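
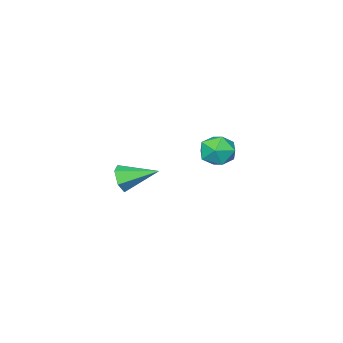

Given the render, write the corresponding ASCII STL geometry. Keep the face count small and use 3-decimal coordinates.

solid 
facet normal 0.602 -0.729 -0.327
outer loop
vertex 3.692 0.616 -2.024
vertex 3.327 0.566 -2.584
vertex 3.848 0.986 -2.561
endloop
endfacet
facet normal 0.504 0.636 0.584
outer loop
vertex 3.692 0.616 -2.024
vertex 3.848 0.986 -2.561
vertex 2.393 1.694 -2.076
endloop
endfacet
facet normal 0.602 -0.728 -0.328
outer loop
vertex 3.848 0.986 -2.561
vertex 3.327 0.566 -2.584
vertex 3.483 0.936 -3.12
endloop
endfacet
facet normal 0.335 0.894 -0.299
outer loop
vertex 3.848 0.986 -2.561
vertex 3.483 0.936 -3.12
vertex 2.393 1.694 -2.076
endloop
endfacet
facet normal 0.603 -0.728 -0.327
outer loop
vertex 3.483 0.936 -3.12
vertex 3.327 0.566 -2.584
vertex 2.962 0.515 -3.143
endloop
endfacet
facet normal -0.380 0.513 -0.770
outer loop
vertex 3.483 0.936 -3.12
vertex 2.962 0.515 -3.143
vertex 2.393 1.694 -2.076
endloop
endfacet
facet normal 0.603 -0.728 -0.327
outer loop
vertex 2.962 0.515 -3.143
vertex 3.327 0.566 -2.584
vertex 2.806 0.145 -2.607
endloop
endfacet
facet normal -0.926 -0.125 -0.356
outer loop
vertex 2.962 0.515 -3.143
vertex 2.806 0.145 -2.607
vertex 2.393 1.694 -2.076
endloop
endfacet
facet normal 0.603 -0.728 -0.327
outer loop
vertex 2.806 0.145 -2.607
vertex 3.327 0.566 -2.584
vertex 3.171 0.196 -2.047
endloop
endfacet
facet normal -0.757 -0.383 0.529
outer loop
vertex 2.806 0.145 -2.607
vertex 3.171 0.196 -2.047
vertex 2.393 1.694 -2.076
endloop
endfacet
facet normal 0.602 -0.729 -0.327
outer loop
vertex 3.171 0.196 -2.047
vertex 3.327 0.566 -2.584
vertex 3.692 0.616 -2.024
endloop
endfacet
facet normal -0.042 -0.003 0.999
outer loop
vertex 3.171 0.196 -2.047
vertex 3.692 0.616 -2.024
vertex 2.393 1.694 -2.076
endloop
endfacet
facet normal -0.756 0.654 -0.012
outer loop
vertex -2.436 0.862 -3.401
vertex -2.695 0.577 -2.618
vertex -2.125 1.235 -2.676
endloop
endfacet
facet normal -0.198 0.904 -0.380
outer loop
vertex -2.436 0.862 -3.401
vertex -2.125 1.235 -2.676
vertex -1.591 1.07 -3.346
endloop
endfacet
facet normal -0.049 0.435 -0.899
outer loop
vertex -2.436 0.862 -3.401
vertex -1.591 1.07 -3.346
vertex -1.83 0.31 -3.701
endloop
endfacet
facet normal -0.515 -0.103 -0.851
outer loop
vertex -2.436 0.862 -3.401
vertex -1.83 0.31 -3.701
vertex -2.513 0.005 -3.251
endloop
endfacet
facet normal -0.952 0.033 -0.303
outer loop
vertex -2.436 0.862 -3.401
vertex -2.513 0.005 -3.251
vertex -2.695 0.577 -2.618
endloop
endfacet
facet normal 0.362 0.930 0.059
outer loop
vertex -1.591 1.07 -3.346
vertex -2.125 1.235 -2.676
vertex -1.327 0.915 -2.529
endloop
endfacet
facet normal -0.541 0.527 0.656
outer loop
vertex -2.125 1.235 -2.676
vertex -2.695 0.577 -2.618
vertex -2.01 0.61 -2.079
endloop
endfacet
facet normal -0.858 -0.479 0.186
outer loop
vertex -2.695 0.577 -2.618
vertex -2.513 0.005 -3.251
vertex -2.249 -0.15 -2.434
endloop
endfacet
facet normal -0.150 -0.697 -0.701
outer loop
vertex -2.513 0.005 -3.251
vertex -1.83 0.31 -3.701
vertex -1.715 -0.315 -3.104
endloop
endfacet
facet normal 0.604 0.174 -0.778
outer loop
vertex -1.83 0.31 -3.701
vertex -1.591 1.07 -3.346
vertex -1.145 0.343 -3.162
endloop
endfacet
facet normal 0.515 0.103 0.851
outer loop
vertex -1.404 0.058 -2.379
vertex -1.327 0.915 -2.529
vertex -2.01 0.61 -2.079
endloop
endfacet
facet normal 0.049 -0.435 0.899
outer loop
vertex -1.404 0.058 -2.379
vertex -2.01 0.61 -2.079
vertex -2.249 -0.15 -2.434
endloop
endfacet
facet normal 0.198 -0.904 0.380
outer loop
vertex -1.404 0.058 -2.379
vertex -2.249 -0.15 -2.434
vertex -1.715 -0.315 -3.104
endloop
endfacet
facet normal 0.756 -0.654 0.012
outer loop
vertex -1.404 0.058 -2.379
vertex -1.715 -0.315 -3.104
vertex -1.145 0.343 -3.162
endloop
endfacet
facet normal 0.952 -0.033 0.303
outer loop
vertex -1.404 0.058 -2.379
vertex -1.145 0.343 -3.162
vertex -1.327 0.915 -2.529
endloop
endfacet
facet normal 0.150 0.697 0.701
outer loop
vertex -2.01 0.61 -2.079
vertex -1.327 0.915 -2.529
vertex -2.125 1.235 -2.676
endloop
endfacet
facet normal -0.604 -0.174 0.778
outer loop
vertex -2.249 -0.15 -2.434
vertex -2.01 0.61 -2.079
vertex -2.695 0.577 -2.618
endloop
endfacet
facet normal -0.362 -0.930 -0.059
outer loop
vertex -1.715 -0.315 -3.104
vertex -2.249 -0.15 -2.434
vertex -2.513 0.005 -3.251
endloop
endfacet
facet normal 0.541 -0.527 -0.656
outer loop
vertex -1.145 0.343 -3.162
vertex -1.715 -0.315 -3.104
vertex -1.83 0.31 -3.701
endloop
endfacet
facet normal 0.858 0.479 -0.186
outer loop
vertex -1.327 0.915 -2.529
vertex -1.145 0.343 -3.162
vertex -1.591 1.07 -3.346
endloop
endfacet

endsolid


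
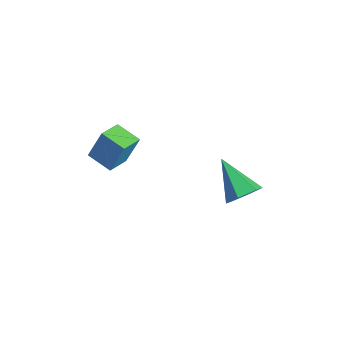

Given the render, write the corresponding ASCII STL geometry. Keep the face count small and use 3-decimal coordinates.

solid 
facet normal 0.776 0.107 -0.622
outer loop
vertex -0.604 3.138 0.032
vertex -1.114 2.853 -0.653
vertex -1.076 3.73 -0.455
endloop
endfacet
facet normal 0.064 0.664 0.745
outer loop
vertex -0.604 3.138 0.032
vertex -1.076 3.73 -0.455
vertex -2.766 2.627 0.673
endloop
endfacet
facet normal 0.776 0.107 -0.622
outer loop
vertex -1.076 3.73 -0.455
vertex -1.114 2.853 -0.653
vertex -1.586 3.445 -1.14
endloop
endfacet
facet normal -0.527 0.849 0.040
outer loop
vertex -1.076 3.73 -0.455
vertex -1.586 3.445 -1.14
vertex -2.766 2.627 0.673
endloop
endfacet
facet normal 0.775 0.106 -0.622
outer loop
vertex -1.586 3.445 -1.14
vertex -1.114 2.853 -0.653
vertex -1.624 2.568 -1.337
endloop
endfacet
facet normal -0.858 0.148 -0.492
outer loop
vertex -1.586 3.445 -1.14
vertex -1.624 2.568 -1.337
vertex -2.766 2.627 0.673
endloop
endfacet
facet normal 0.775 0.106 -0.622
outer loop
vertex -1.624 2.568 -1.337
vertex -1.114 2.853 -0.653
vertex -1.152 1.976 -0.85
endloop
endfacet
facet normal -0.597 -0.737 -0.317
outer loop
vertex -1.624 2.568 -1.337
vertex -1.152 1.976 -0.85
vertex -2.766 2.627 0.673
endloop
endfacet
facet normal 0.775 0.106 -0.622
outer loop
vertex -1.152 1.976 -0.85
vertex -1.114 2.853 -0.653
vertex -0.642 2.261 -0.166
endloop
endfacet
facet normal -0.006 -0.922 0.388
outer loop
vertex -1.152 1.976 -0.85
vertex -0.642 2.261 -0.166
vertex -2.766 2.627 0.673
endloop
endfacet
facet normal 0.776 0.107 -0.622
outer loop
vertex -0.642 2.261 -0.166
vertex -1.114 2.853 -0.653
vertex -0.604 3.138 0.032
endloop
endfacet
facet normal 0.325 -0.222 0.919
outer loop
vertex -0.642 2.261 -0.166
vertex -0.604 3.138 0.032
vertex -2.766 2.627 0.673
endloop
endfacet
facet normal -0.856 -0.406 0.321
outer loop
vertex -3.172 -2.874 4.338
vertex -3.75 -1.851 4.092
vertex -3.471 -3.392 2.886
endloop
endfacet
facet normal 0.481 -0.852 0.205
outer loop
vertex -2.41 -2.889 2.488
vertex -3.172 -2.874 4.338
vertex -3.471 -3.392 2.886
endloop
endfacet
facet normal -0.856 -0.406 0.321
outer loop
vertex -3.471 -3.392 2.886
vertex -3.75 -1.851 4.092
vertex -4.049 -2.369 2.64
endloop
endfacet
facet normal -0.190 -0.330 -0.925
outer loop
vertex -4.049 -2.369 2.64
vertex -2.41 -2.889 2.488
vertex -3.471 -3.392 2.886
endloop
endfacet
facet normal 0.190 0.330 0.925
outer loop
vertex -3.172 -2.874 4.338
vertex -2.689 -1.348 3.694
vertex -3.75 -1.851 4.092
endloop
endfacet
facet normal 0.481 -0.852 0.205
outer loop
vertex -2.111 -2.371 3.94
vertex -3.172 -2.874 4.338
vertex -2.41 -2.889 2.488
endloop
endfacet
facet normal 0.190 0.330 0.925
outer loop
vertex -2.111 -2.371 3.94
vertex -2.689 -1.348 3.694
vertex -3.172 -2.874 4.338
endloop
endfacet
facet normal -0.481 0.852 -0.205
outer loop
vertex -3.75 -1.851 4.092
vertex -2.689 -1.348 3.694
vertex -4.049 -2.369 2.64
endloop
endfacet
facet normal -0.190 -0.330 -0.925
outer loop
vertex -2.988 -1.866 2.242
vertex -2.41 -2.889 2.488
vertex -4.049 -2.369 2.64
endloop
endfacet
facet normal -0.481 0.852 -0.205
outer loop
vertex -4.049 -2.369 2.64
vertex -2.689 -1.348 3.694
vertex -2.988 -1.866 2.242
endloop
endfacet
facet normal 0.856 0.406 -0.321
outer loop
vertex -2.988 -1.866 2.242
vertex -2.111 -2.371 3.94
vertex -2.41 -2.889 2.488
endloop
endfacet
facet normal 0.856 0.406 -0.321
outer loop
vertex -2.689 -1.348 3.694
vertex -2.111 -2.371 3.94
vertex -2.988 -1.866 2.242
endloop
endfacet

endsolid


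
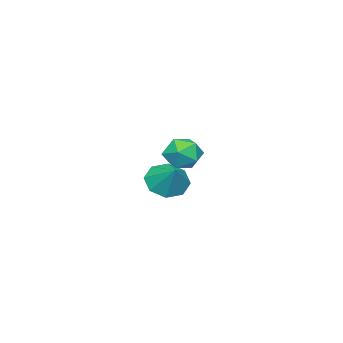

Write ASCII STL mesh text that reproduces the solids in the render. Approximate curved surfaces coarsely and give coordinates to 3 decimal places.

solid 
facet normal -0.447 -0.595 -0.668
outer loop
vertex -2.344 -2.685 0.443
vertex -3.094 -2.461 0.746
vertex -2.585 -2.169 0.145
endloop
endfacet
facet normal 0.924 0.363 -0.120
outer loop
vertex -2.344 -2.685 0.443
vertex -2.585 -2.169 0.145
vertex -2.566 -1.759 1.534
endloop
endfacet
facet normal -0.448 -0.594 -0.668
outer loop
vertex -2.585 -2.169 0.145
vertex -3.094 -2.461 0.746
vertex -3.124 -1.823 0.199
endloop
endfacet
facet normal 0.505 0.826 -0.251
outer loop
vertex -2.585 -2.169 0.145
vertex -3.124 -1.823 0.199
vertex -2.566 -1.759 1.534
endloop
endfacet
facet normal -0.447 -0.594 -0.669
outer loop
vertex -3.124 -1.823 0.199
vertex -3.094 -2.461 0.746
vertex -3.646 -1.851 0.573
endloop
endfacet
facet normal -0.068 0.998 -0.020
outer loop
vertex -3.124 -1.823 0.199
vertex -3.646 -1.851 0.573
vertex -2.566 -1.759 1.534
endloop
endfacet
facet normal -0.448 -0.595 -0.668
outer loop
vertex -3.646 -1.851 0.573
vertex -3.094 -2.461 0.746
vertex -3.845 -2.236 1.049
endloop
endfacet
facet normal -0.455 0.776 0.437
outer loop
vertex -3.646 -1.851 0.573
vertex -3.845 -2.236 1.049
vertex -2.566 -1.759 1.534
endloop
endfacet
facet normal -0.448 -0.594 -0.669
outer loop
vertex -3.845 -2.236 1.049
vertex -3.094 -2.461 0.746
vertex -3.604 -2.752 1.346
endloop
endfacet
facet normal -0.432 0.290 0.854
outer loop
vertex -3.845 -2.236 1.049
vertex -3.604 -2.752 1.346
vertex -2.566 -1.759 1.534
endloop
endfacet
facet normal -0.447 -0.594 -0.668
outer loop
vertex -3.604 -2.752 1.346
vertex -3.094 -2.461 0.746
vertex -3.064 -3.098 1.292
endloop
endfacet
facet normal -0.013 -0.173 0.985
outer loop
vertex -3.604 -2.752 1.346
vertex -3.064 -3.098 1.292
vertex -2.566 -1.759 1.534
endloop
endfacet
facet normal -0.447 -0.594 -0.669
outer loop
vertex -3.064 -3.098 1.292
vertex -3.094 -2.461 0.746
vertex -2.542 -3.07 0.918
endloop
endfacet
facet normal 0.559 -0.344 0.754
outer loop
vertex -3.064 -3.098 1.292
vertex -2.542 -3.07 0.918
vertex -2.566 -1.759 1.534
endloop
endfacet
facet normal -0.447 -0.594 -0.668
outer loop
vertex -2.542 -3.07 0.918
vertex -3.094 -2.461 0.746
vertex -2.344 -2.685 0.443
endloop
endfacet
facet normal 0.947 -0.122 0.296
outer loop
vertex -2.542 -3.07 0.918
vertex -2.344 -2.685 0.443
vertex -2.566 -1.759 1.534
endloop
endfacet
facet normal -0.315 -0.586 0.747
outer loop
vertex 0.593 0.915 4.37
vertex 0.936 0.35 4.071
vertex 1.282 0.772 4.548
endloop
endfacet
facet normal -0.232 0.088 0.969
outer loop
vertex 0.593 0.915 4.37
vertex 1.282 0.772 4.548
vertex 1.071 1.457 4.435
endloop
endfacet
facet normal -0.650 0.506 0.567
outer loop
vertex 0.593 0.915 4.37
vertex 1.071 1.457 4.435
vertex 0.595 1.458 3.888
endloop
endfacet
facet normal -0.991 0.090 0.097
outer loop
vertex 0.593 0.915 4.37
vertex 0.595 1.458 3.888
vertex 0.511 0.774 3.663
endloop
endfacet
facet normal -0.784 -0.586 0.208
outer loop
vertex 0.593 0.915 4.37
vertex 0.511 0.774 3.663
vertex 0.936 0.35 4.071
endloop
endfacet
facet normal 0.445 0.277 0.852
outer loop
vertex 1.071 1.457 4.435
vertex 1.282 0.772 4.548
vertex 1.709 1.226 4.177
endloop
endfacet
facet normal 0.312 -0.812 0.493
outer loop
vertex 1.282 0.772 4.548
vertex 0.936 0.35 4.071
vertex 1.625 0.542 3.952
endloop
endfacet
facet normal -0.446 -0.811 -0.378
outer loop
vertex 0.936 0.35 4.071
vertex 0.511 0.774 3.663
vertex 1.149 0.543 3.405
endloop
endfacet
facet normal -0.782 0.279 -0.558
outer loop
vertex 0.511 0.774 3.663
vertex 0.595 1.458 3.888
vertex 0.938 1.228 3.292
endloop
endfacet
facet normal -0.230 0.952 0.202
outer loop
vertex 0.595 1.458 3.888
vertex 1.071 1.457 4.435
vertex 1.284 1.65 3.769
endloop
endfacet
facet normal 0.991 -0.090 -0.097
outer loop
vertex 1.627 1.085 3.47
vertex 1.709 1.226 4.177
vertex 1.625 0.542 3.952
endloop
endfacet
facet normal 0.650 -0.506 -0.567
outer loop
vertex 1.627 1.085 3.47
vertex 1.625 0.542 3.952
vertex 1.149 0.543 3.405
endloop
endfacet
facet normal 0.232 -0.088 -0.969
outer loop
vertex 1.627 1.085 3.47
vertex 1.149 0.543 3.405
vertex 0.938 1.228 3.292
endloop
endfacet
facet normal 0.315 0.586 -0.747
outer loop
vertex 1.627 1.085 3.47
vertex 0.938 1.228 3.292
vertex 1.284 1.65 3.769
endloop
endfacet
facet normal 0.784 0.586 -0.208
outer loop
vertex 1.627 1.085 3.47
vertex 1.284 1.65 3.769
vertex 1.709 1.226 4.177
endloop
endfacet
facet normal 0.782 -0.279 0.558
outer loop
vertex 1.625 0.542 3.952
vertex 1.709 1.226 4.177
vertex 1.282 0.772 4.548
endloop
endfacet
facet normal 0.230 -0.952 -0.202
outer loop
vertex 1.149 0.543 3.405
vertex 1.625 0.542 3.952
vertex 0.936 0.35 4.071
endloop
endfacet
facet normal -0.445 -0.277 -0.852
outer loop
vertex 0.938 1.228 3.292
vertex 1.149 0.543 3.405
vertex 0.511 0.774 3.663
endloop
endfacet
facet normal -0.312 0.812 -0.493
outer loop
vertex 1.284 1.65 3.769
vertex 0.938 1.228 3.292
vertex 0.595 1.458 3.888
endloop
endfacet
facet normal 0.446 0.811 0.378
outer loop
vertex 1.709 1.226 4.177
vertex 1.284 1.65 3.769
vertex 1.071 1.457 4.435
endloop
endfacet

endsolid


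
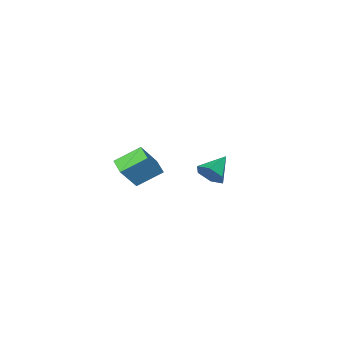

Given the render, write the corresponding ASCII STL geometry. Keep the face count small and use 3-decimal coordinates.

solid 
facet normal 0.865 0.237 -0.443
outer loop
vertex -2.293 -3.841 -1.63
vertex -2.742 -3.283 -2.208
vertex -2.422 -2.957 -1.409
endloop
endfacet
facet normal 0.061 -0.234 0.970
outer loop
vertex -2.293 -3.841 -1.63
vertex -2.422 -2.957 -1.409
vertex -4.178 -3.677 -1.472
endloop
endfacet
facet normal 0.865 0.237 -0.443
outer loop
vertex -2.422 -2.957 -1.409
vertex -2.742 -3.283 -2.208
vertex -2.871 -2.4 -1.987
endloop
endfacet
facet normal -0.266 0.582 0.768
outer loop
vertex -2.422 -2.957 -1.409
vertex -2.871 -2.4 -1.987
vertex -4.178 -3.677 -1.472
endloop
endfacet
facet normal 0.865 0.237 -0.443
outer loop
vertex -2.871 -2.4 -1.987
vertex -2.742 -3.283 -2.208
vertex -3.191 -2.726 -2.786
endloop
endfacet
facet normal -0.701 0.713 -0.010
outer loop
vertex -2.871 -2.4 -1.987
vertex -3.191 -2.726 -2.786
vertex -4.178 -3.677 -1.472
endloop
endfacet
facet normal 0.864 0.237 -0.443
outer loop
vertex -3.191 -2.726 -2.786
vertex -2.742 -3.283 -2.208
vertex -3.062 -3.609 -3.006
endloop
endfacet
facet normal -0.809 0.028 -0.587
outer loop
vertex -3.191 -2.726 -2.786
vertex -3.062 -3.609 -3.006
vertex -4.178 -3.677 -1.472
endloop
endfacet
facet normal 0.864 0.237 -0.443
outer loop
vertex -3.062 -3.609 -3.006
vertex -2.742 -3.283 -2.208
vertex -2.613 -4.167 -2.429
endloop
endfacet
facet normal -0.482 -0.787 -0.386
outer loop
vertex -3.062 -3.609 -3.006
vertex -2.613 -4.167 -2.429
vertex -4.178 -3.677 -1.472
endloop
endfacet
facet normal 0.865 0.237 -0.443
outer loop
vertex -2.613 -4.167 -2.429
vertex -2.742 -3.283 -2.208
vertex -2.293 -3.841 -1.63
endloop
endfacet
facet normal -0.047 -0.918 0.393
outer loop
vertex -2.613 -4.167 -2.429
vertex -2.293 -3.841 -1.63
vertex -4.178 -3.677 -1.472
endloop
endfacet
facet normal -0.586 -0.073 -0.807
outer loop
vertex 1.947 -1.853 1.347
vertex 2.213 -0.94 1.071
vertex 3.208 -2.48 0.488
endloop
endfacet
facet normal -0.269 -0.922 0.279
outer loop
vertex 4.327 -2.34 2.029
vertex 1.947 -1.853 1.347
vertex 3.208 -2.48 0.488
endloop
endfacet
facet normal -0.586 -0.073 -0.807
outer loop
vertex 3.208 -2.48 0.488
vertex 2.213 -0.94 1.071
vertex 3.474 -1.567 0.212
endloop
endfacet
facet normal 0.765 -0.380 -0.521
outer loop
vertex 3.474 -1.567 0.212
vertex 4.327 -2.34 2.029
vertex 3.208 -2.48 0.488
endloop
endfacet
facet normal -0.765 0.380 0.521
outer loop
vertex 1.947 -1.853 1.347
vertex 3.332 -0.8 2.612
vertex 2.213 -0.94 1.071
endloop
endfacet
facet normal -0.269 -0.922 0.279
outer loop
vertex 3.066 -1.713 2.888
vertex 1.947 -1.853 1.347
vertex 4.327 -2.34 2.029
endloop
endfacet
facet normal -0.765 0.380 0.521
outer loop
vertex 3.066 -1.713 2.888
vertex 3.332 -0.8 2.612
vertex 1.947 -1.853 1.347
endloop
endfacet
facet normal 0.269 0.922 -0.279
outer loop
vertex 2.213 -0.94 1.071
vertex 3.332 -0.8 2.612
vertex 3.474 -1.567 0.212
endloop
endfacet
facet normal 0.765 -0.380 -0.521
outer loop
vertex 4.593 -1.427 1.753
vertex 4.327 -2.34 2.029
vertex 3.474 -1.567 0.212
endloop
endfacet
facet normal 0.269 0.922 -0.279
outer loop
vertex 3.474 -1.567 0.212
vertex 3.332 -0.8 2.612
vertex 4.593 -1.427 1.753
endloop
endfacet
facet normal 0.586 0.073 0.807
outer loop
vertex 4.593 -1.427 1.753
vertex 3.066 -1.713 2.888
vertex 4.327 -2.34 2.029
endloop
endfacet
facet normal 0.586 0.073 0.807
outer loop
vertex 3.332 -0.8 2.612
vertex 3.066 -1.713 2.888
vertex 4.593 -1.427 1.753
endloop
endfacet

endsolid


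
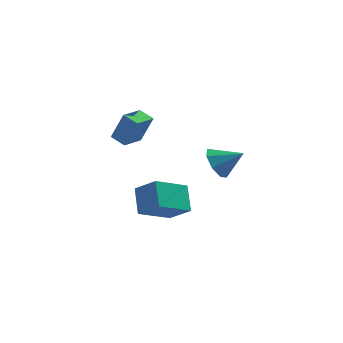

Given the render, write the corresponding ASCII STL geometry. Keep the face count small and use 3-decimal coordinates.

solid 
facet normal -0.659 0.451 -0.602
outer loop
vertex -2.022 -3.152 -0.36
vertex -2.171 -1.959 0.696
vertex -0.485 -2.14 -1.285
endloop
endfacet
facet normal 0.093 -0.745 -0.660
outer loop
vertex 0.511 -2.821 -0.376
vertex -2.022 -3.152 -0.36
vertex -0.485 -2.14 -1.285
endloop
endfacet
facet normal -0.659 0.451 -0.602
outer loop
vertex -0.485 -2.14 -1.285
vertex -2.171 -1.959 0.696
vertex -0.633 -0.948 -0.229
endloop
endfacet
facet normal 0.746 0.491 -0.450
outer loop
vertex -0.633 -0.948 -0.229
vertex 0.511 -2.821 -0.376
vertex -0.485 -2.14 -1.285
endloop
endfacet
facet normal -0.746 -0.491 0.450
outer loop
vertex -2.022 -3.152 -0.36
vertex -1.175 -2.64 1.605
vertex -2.171 -1.959 0.696
endloop
endfacet
facet normal 0.093 -0.746 -0.660
outer loop
vertex -1.027 -3.832 0.549
vertex -2.022 -3.152 -0.36
vertex 0.511 -2.821 -0.376
endloop
endfacet
facet normal -0.746 -0.491 0.450
outer loop
vertex -1.027 -3.832 0.549
vertex -1.175 -2.64 1.605
vertex -2.022 -3.152 -0.36
endloop
endfacet
facet normal -0.093 0.745 0.660
outer loop
vertex -2.171 -1.959 0.696
vertex -1.175 -2.64 1.605
vertex -0.633 -0.948 -0.229
endloop
endfacet
facet normal 0.746 0.491 -0.449
outer loop
vertex 0.362 -1.628 0.68
vertex 0.511 -2.821 -0.376
vertex -0.633 -0.948 -0.229
endloop
endfacet
facet normal -0.094 0.745 0.660
outer loop
vertex -0.633 -0.948 -0.229
vertex -1.175 -2.64 1.605
vertex 0.362 -1.628 0.68
endloop
endfacet
facet normal 0.659 -0.451 0.602
outer loop
vertex 0.362 -1.628 0.68
vertex -1.027 -3.832 0.549
vertex 0.511 -2.821 -0.376
endloop
endfacet
facet normal 0.659 -0.451 0.602
outer loop
vertex -1.175 -2.64 1.605
vertex -1.027 -3.832 0.549
vertex 0.362 -1.628 0.68
endloop
endfacet
facet normal -0.846 0.127 -0.518
outer loop
vertex 2.295 -0.863 0.796
vertex 1.827 -0.553 1.636
vertex 2.347 -0.098 0.899
endloop
endfacet
facet normal 0.894 -0.000 -0.449
outer loop
vertex 2.295 -0.863 0.796
vertex 2.347 -0.098 0.899
vertex 3.113 -0.747 2.424
endloop
endfacet
facet normal -0.846 0.128 -0.518
outer loop
vertex 2.347 -0.098 0.899
vertex 1.827 -0.553 1.636
vertex 2.095 0.4 1.434
endloop
endfacet
facet normal 0.802 0.576 -0.158
outer loop
vertex 2.347 -0.098 0.899
vertex 2.095 0.4 1.434
vertex 3.113 -0.747 2.424
endloop
endfacet
facet normal -0.846 0.128 -0.518
outer loop
vertex 2.095 0.4 1.434
vertex 1.827 -0.553 1.636
vertex 1.686 0.34 2.087
endloop
endfacet
facet normal 0.500 0.776 0.385
outer loop
vertex 2.095 0.4 1.434
vertex 1.686 0.34 2.087
vertex 3.113 -0.747 2.424
endloop
endfacet
facet normal -0.846 0.128 -0.518
outer loop
vertex 1.686 0.34 2.087
vertex 1.827 -0.553 1.636
vertex 1.36 -0.243 2.476
endloop
endfacet
facet normal 0.164 0.482 0.860
outer loop
vertex 1.686 0.34 2.087
vertex 1.36 -0.243 2.476
vertex 3.113 -0.747 2.424
endloop
endfacet
facet normal -0.846 0.128 -0.518
outer loop
vertex 1.36 -0.243 2.476
vertex 1.827 -0.553 1.636
vertex 1.307 -1.008 2.373
endloop
endfacet
facet normal -0.009 -0.133 0.991
outer loop
vertex 1.36 -0.243 2.476
vertex 1.307 -1.008 2.373
vertex 3.113 -0.747 2.424
endloop
endfacet
facet normal -0.846 0.126 -0.519
outer loop
vertex 1.307 -1.008 2.373
vertex 1.827 -0.553 1.636
vertex 1.56 -1.506 1.839
endloop
endfacet
facet normal 0.083 -0.709 0.700
outer loop
vertex 1.307 -1.008 2.373
vertex 1.56 -1.506 1.839
vertex 3.113 -0.747 2.424
endloop
endfacet
facet normal -0.846 0.127 -0.518
outer loop
vertex 1.56 -1.506 1.839
vertex 1.827 -0.553 1.636
vertex 1.969 -1.446 1.185
endloop
endfacet
facet normal 0.385 -0.909 0.157
outer loop
vertex 1.56 -1.506 1.839
vertex 1.969 -1.446 1.185
vertex 3.113 -0.747 2.424
endloop
endfacet
facet normal -0.846 0.127 -0.518
outer loop
vertex 1.969 -1.446 1.185
vertex 1.827 -0.553 1.636
vertex 2.295 -0.863 0.796
endloop
endfacet
facet normal 0.721 -0.616 -0.318
outer loop
vertex 1.969 -1.446 1.185
vertex 2.295 -0.863 0.796
vertex 3.113 -0.747 2.424
endloop
endfacet
facet normal -0.725 0.603 0.334
outer loop
vertex -2.752 3.2 3.091
vertex -1.925 4.329 2.847
vertex -3.404 3.324 1.45
endloop
endfacet
facet normal -0.582 -0.795 0.171
outer loop
vertex -2.715 2.751 1.133
vertex -2.752 3.2 3.091
vertex -3.404 3.324 1.45
endloop
endfacet
facet normal -0.725 0.603 0.333
outer loop
vertex -3.404 3.324 1.45
vertex -1.925 4.329 2.847
vertex -2.577 4.452 1.206
endloop
endfacet
facet normal -0.369 0.070 -0.927
outer loop
vertex -2.577 4.452 1.206
vertex -2.715 2.751 1.133
vertex -3.404 3.324 1.45
endloop
endfacet
facet normal 0.369 -0.070 0.927
outer loop
vertex -2.752 3.2 3.091
vertex -1.236 3.756 2.53
vertex -1.925 4.329 2.847
endloop
endfacet
facet normal -0.581 -0.795 0.171
outer loop
vertex -2.063 2.628 2.774
vertex -2.752 3.2 3.091
vertex -2.715 2.751 1.133
endloop
endfacet
facet normal 0.369 -0.070 0.927
outer loop
vertex -2.063 2.628 2.774
vertex -1.236 3.756 2.53
vertex -2.752 3.2 3.091
endloop
endfacet
facet normal 0.582 0.795 -0.172
outer loop
vertex -1.925 4.329 2.847
vertex -1.236 3.756 2.53
vertex -2.577 4.452 1.206
endloop
endfacet
facet normal -0.369 0.070 -0.927
outer loop
vertex -1.888 3.88 0.889
vertex -2.715 2.751 1.133
vertex -2.577 4.452 1.206
endloop
endfacet
facet normal 0.582 0.795 -0.171
outer loop
vertex -2.577 4.452 1.206
vertex -1.236 3.756 2.53
vertex -1.888 3.88 0.889
endloop
endfacet
facet normal 0.725 -0.603 -0.333
outer loop
vertex -1.888 3.88 0.889
vertex -2.063 2.628 2.774
vertex -2.715 2.751 1.133
endloop
endfacet
facet normal 0.724 -0.603 -0.333
outer loop
vertex -1.236 3.756 2.53
vertex -2.063 2.628 2.774
vertex -1.888 3.88 0.889
endloop
endfacet

endsolid


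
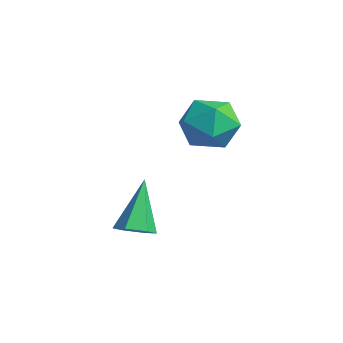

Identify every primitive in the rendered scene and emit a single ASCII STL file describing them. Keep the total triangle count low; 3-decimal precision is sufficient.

solid 
facet normal -0.662 0.351 0.662
outer loop
vertex -2.268 3.76 0.347
vertex -1.811 3.07 1.17
vertex -1.394 4.149 1.015
endloop
endfacet
facet normal -0.507 0.845 0.171
outer loop
vertex -2.268 3.76 0.347
vertex -1.394 4.149 1.015
vertex -1.4 4.377 -0.13
endloop
endfacet
facet normal -0.668 0.576 -0.471
outer loop
vertex -2.268 3.76 0.347
vertex -1.4 4.377 -0.13
vertex -1.82 3.438 -0.682
endloop
endfacet
facet normal -0.923 -0.084 -0.376
outer loop
vertex -2.268 3.76 0.347
vertex -1.82 3.438 -0.682
vertex -2.074 2.631 0.122
endloop
endfacet
facet normal -0.920 -0.223 0.324
outer loop
vertex -2.268 3.76 0.347
vertex -2.074 2.631 0.122
vertex -1.811 3.07 1.17
endloop
endfacet
facet normal 0.197 0.962 0.190
outer loop
vertex -1.4 4.377 -0.13
vertex -1.394 4.149 1.015
vertex -0.406 4.069 0.398
endloop
endfacet
facet normal -0.055 0.163 0.985
outer loop
vertex -1.394 4.149 1.015
vertex -1.811 3.07 1.17
vertex -0.66 3.262 1.202
endloop
endfacet
facet normal -0.470 -0.766 0.439
outer loop
vertex -1.811 3.07 1.17
vertex -2.074 2.631 0.122
vertex -1.08 2.323 0.65
endloop
endfacet
facet normal -0.477 -0.541 -0.693
outer loop
vertex -2.074 2.631 0.122
vertex -1.82 3.438 -0.682
vertex -1.086 2.551 -0.495
endloop
endfacet
facet normal -0.064 0.527 -0.847
outer loop
vertex -1.82 3.438 -0.682
vertex -1.4 4.377 -0.13
vertex -0.669 3.63 -0.65
endloop
endfacet
facet normal 0.923 0.084 0.376
outer loop
vertex -0.212 2.94 0.173
vertex -0.406 4.069 0.398
vertex -0.66 3.262 1.202
endloop
endfacet
facet normal 0.668 -0.576 0.471
outer loop
vertex -0.212 2.94 0.173
vertex -0.66 3.262 1.202
vertex -1.08 2.323 0.65
endloop
endfacet
facet normal 0.507 -0.845 -0.171
outer loop
vertex -0.212 2.94 0.173
vertex -1.08 2.323 0.65
vertex -1.086 2.551 -0.495
endloop
endfacet
facet normal 0.662 -0.351 -0.662
outer loop
vertex -0.212 2.94 0.173
vertex -1.086 2.551 -0.495
vertex -0.669 3.63 -0.65
endloop
endfacet
facet normal 0.920 0.223 -0.324
outer loop
vertex -0.212 2.94 0.173
vertex -0.669 3.63 -0.65
vertex -0.406 4.069 0.398
endloop
endfacet
facet normal 0.477 0.541 0.693
outer loop
vertex -0.66 3.262 1.202
vertex -0.406 4.069 0.398
vertex -1.394 4.149 1.015
endloop
endfacet
facet normal 0.064 -0.527 0.847
outer loop
vertex -1.08 2.323 0.65
vertex -0.66 3.262 1.202
vertex -1.811 3.07 1.17
endloop
endfacet
facet normal -0.197 -0.962 -0.190
outer loop
vertex -1.086 2.551 -0.495
vertex -1.08 2.323 0.65
vertex -2.074 2.631 0.122
endloop
endfacet
facet normal 0.055 -0.163 -0.985
outer loop
vertex -0.669 3.63 -0.65
vertex -1.086 2.551 -0.495
vertex -1.82 3.438 -0.682
endloop
endfacet
facet normal 0.470 0.766 -0.439
outer loop
vertex -0.406 4.069 0.398
vertex -0.669 3.63 -0.65
vertex -1.4 4.377 -0.13
endloop
endfacet
facet normal 0.420 -0.366 -0.830
outer loop
vertex 1.299 -0.872 -2.377
vertex 0.965 -0.389 -2.759
vertex 1.6 -0.252 -2.498
endloop
endfacet
facet normal 0.648 -0.170 0.742
outer loop
vertex 1.299 -0.872 -2.377
vertex 1.6 -0.252 -2.498
vertex 0.095 0.369 -1.041
endloop
endfacet
facet normal 0.420 -0.366 -0.830
outer loop
vertex 1.6 -0.252 -2.498
vertex 0.965 -0.389 -2.759
vertex 1.266 0.231 -2.88
endloop
endfacet
facet normal 0.623 0.703 0.344
outer loop
vertex 1.6 -0.252 -2.498
vertex 1.266 0.231 -2.88
vertex 0.095 0.369 -1.041
endloop
endfacet
facet normal 0.421 -0.366 -0.830
outer loop
vertex 1.266 0.231 -2.88
vertex 0.965 -0.389 -2.759
vertex 0.632 0.094 -3.141
endloop
endfacet
facet normal -0.143 0.976 -0.164
outer loop
vertex 1.266 0.231 -2.88
vertex 0.632 0.094 -3.141
vertex 0.095 0.369 -1.041
endloop
endfacet
facet normal 0.421 -0.366 -0.830
outer loop
vertex 0.632 0.094 -3.141
vertex 0.965 -0.389 -2.759
vertex 0.33 -0.527 -3.02
endloop
endfacet
facet normal -0.885 0.376 -0.275
outer loop
vertex 0.632 0.094 -3.141
vertex 0.33 -0.527 -3.02
vertex 0.095 0.369 -1.041
endloop
endfacet
facet normal 0.421 -0.366 -0.830
outer loop
vertex 0.33 -0.527 -3.02
vertex 0.965 -0.389 -2.759
vertex 0.664 -1.009 -2.638
endloop
endfacet
facet normal -0.859 -0.497 0.123
outer loop
vertex 0.33 -0.527 -3.02
vertex 0.664 -1.009 -2.638
vertex 0.095 0.369 -1.041
endloop
endfacet
facet normal 0.420 -0.366 -0.830
outer loop
vertex 0.664 -1.009 -2.638
vertex 0.965 -0.389 -2.759
vertex 1.299 -0.872 -2.377
endloop
endfacet
facet normal -0.093 -0.770 0.631
outer loop
vertex 0.664 -1.009 -2.638
vertex 1.299 -0.872 -2.377
vertex 0.095 0.369 -1.041
endloop
endfacet

endsolid


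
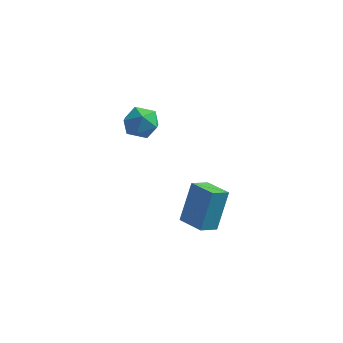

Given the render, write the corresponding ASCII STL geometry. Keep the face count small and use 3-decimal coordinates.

solid 
facet normal -0.846 0.517 -0.131
outer loop
vertex -2.12 -1.641 -2.061
vertex -1.685 -1.021 -2.423
vertex -2.339 -2.389 -3.606
endloop
endfacet
facet normal -0.519 -0.738 0.431
outer loop
vertex -1.375 -2.979 -3.457
vertex -2.12 -1.641 -2.061
vertex -2.339 -2.389 -3.606
endloop
endfacet
facet normal -0.846 0.517 -0.131
outer loop
vertex -2.339 -2.389 -3.606
vertex -1.685 -1.021 -2.423
vertex -1.904 -1.769 -3.968
endloop
endfacet
facet normal -0.127 -0.432 -0.893
outer loop
vertex -1.904 -1.769 -3.968
vertex -1.375 -2.979 -3.457
vertex -2.339 -2.389 -3.606
endloop
endfacet
facet normal 0.127 0.432 0.893
outer loop
vertex -2.12 -1.641 -2.061
vertex -0.721 -1.611 -2.274
vertex -1.685 -1.021 -2.423
endloop
endfacet
facet normal -0.519 -0.738 0.431
outer loop
vertex -1.156 -2.231 -1.912
vertex -2.12 -1.641 -2.061
vertex -1.375 -2.979 -3.457
endloop
endfacet
facet normal 0.127 0.432 0.893
outer loop
vertex -1.156 -2.231 -1.912
vertex -0.721 -1.611 -2.274
vertex -2.12 -1.641 -2.061
endloop
endfacet
facet normal 0.519 0.738 -0.431
outer loop
vertex -1.685 -1.021 -2.423
vertex -0.721 -1.611 -2.274
vertex -1.904 -1.769 -3.968
endloop
endfacet
facet normal -0.127 -0.432 -0.893
outer loop
vertex -0.94 -2.359 -3.819
vertex -1.375 -2.979 -3.457
vertex -1.904 -1.769 -3.968
endloop
endfacet
facet normal 0.519 0.738 -0.431
outer loop
vertex -1.904 -1.769 -3.968
vertex -0.721 -1.611 -2.274
vertex -0.94 -2.359 -3.819
endloop
endfacet
facet normal 0.846 -0.517 0.131
outer loop
vertex -0.94 -2.359 -3.819
vertex -1.156 -2.231 -1.912
vertex -1.375 -2.979 -3.457
endloop
endfacet
facet normal 0.846 -0.517 0.131
outer loop
vertex -0.721 -1.611 -2.274
vertex -1.156 -2.231 -1.912
vertex -0.94 -2.359 -3.819
endloop
endfacet
facet normal -0.540 0.755 -0.371
outer loop
vertex -3.963 -1.957 0.834
vertex -4.465 -2.048 1.379
vertex -3.886 -1.586 1.477
endloop
endfacet
facet normal 0.155 0.847 -0.508
outer loop
vertex -3.963 -1.957 0.834
vertex -3.886 -1.586 1.477
vertex -3.289 -1.892 1.149
endloop
endfacet
facet normal 0.384 0.282 -0.879
outer loop
vertex -3.963 -1.957 0.834
vertex -3.289 -1.892 1.149
vertex -3.499 -2.542 0.849
endloop
endfacet
facet normal -0.169 -0.159 -0.973
outer loop
vertex -3.963 -1.957 0.834
vertex -3.499 -2.542 0.849
vertex -4.225 -2.638 0.991
endloop
endfacet
facet normal -0.740 0.133 -0.659
outer loop
vertex -3.963 -1.957 0.834
vertex -4.225 -2.638 0.991
vertex -4.465 -2.048 1.379
endloop
endfacet
facet normal 0.503 0.856 0.116
outer loop
vertex -3.289 -1.892 1.149
vertex -3.886 -1.586 1.477
vertex -3.375 -1.942 1.889
endloop
endfacet
facet normal -0.622 0.708 0.336
outer loop
vertex -3.886 -1.586 1.477
vertex -4.465 -2.048 1.379
vertex -4.101 -2.038 2.031
endloop
endfacet
facet normal -0.945 -0.299 -0.130
outer loop
vertex -4.465 -2.048 1.379
vertex -4.225 -2.638 0.991
vertex -4.311 -2.688 1.731
endloop
endfacet
facet normal -0.023 -0.770 -0.637
outer loop
vertex -4.225 -2.638 0.991
vertex -3.499 -2.542 0.849
vertex -3.714 -2.994 1.403
endloop
endfacet
facet normal 0.872 -0.057 -0.486
outer loop
vertex -3.499 -2.542 0.849
vertex -3.289 -1.892 1.149
vertex -3.135 -2.532 1.501
endloop
endfacet
facet normal 0.169 0.159 0.973
outer loop
vertex -3.637 -2.623 2.046
vertex -3.375 -1.942 1.889
vertex -4.101 -2.038 2.031
endloop
endfacet
facet normal -0.384 -0.282 0.879
outer loop
vertex -3.637 -2.623 2.046
vertex -4.101 -2.038 2.031
vertex -4.311 -2.688 1.731
endloop
endfacet
facet normal -0.155 -0.847 0.508
outer loop
vertex -3.637 -2.623 2.046
vertex -4.311 -2.688 1.731
vertex -3.714 -2.994 1.403
endloop
endfacet
facet normal 0.540 -0.755 0.371
outer loop
vertex -3.637 -2.623 2.046
vertex -3.714 -2.994 1.403
vertex -3.135 -2.532 1.501
endloop
endfacet
facet normal 0.740 -0.133 0.659
outer loop
vertex -3.637 -2.623 2.046
vertex -3.135 -2.532 1.501
vertex -3.375 -1.942 1.889
endloop
endfacet
facet normal 0.023 0.770 0.637
outer loop
vertex -4.101 -2.038 2.031
vertex -3.375 -1.942 1.889
vertex -3.886 -1.586 1.477
endloop
endfacet
facet normal -0.872 0.057 0.486
outer loop
vertex -4.311 -2.688 1.731
vertex -4.101 -2.038 2.031
vertex -4.465 -2.048 1.379
endloop
endfacet
facet normal -0.503 -0.856 -0.116
outer loop
vertex -3.714 -2.994 1.403
vertex -4.311 -2.688 1.731
vertex -4.225 -2.638 0.991
endloop
endfacet
facet normal 0.622 -0.708 -0.336
outer loop
vertex -3.135 -2.532 1.501
vertex -3.714 -2.994 1.403
vertex -3.499 -2.542 0.849
endloop
endfacet
facet normal 0.945 0.299 0.130
outer loop
vertex -3.375 -1.942 1.889
vertex -3.135 -2.532 1.501
vertex -3.289 -1.892 1.149
endloop
endfacet

endsolid


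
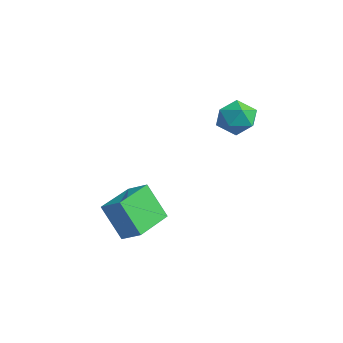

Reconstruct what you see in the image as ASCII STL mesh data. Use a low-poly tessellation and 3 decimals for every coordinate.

solid 
facet normal -0.948 0.257 -0.186
outer loop
vertex -0.336 0.454 1.321
vertex -0.6 0.116 2.2
vertex -0.327 1.05 2.097
endloop
endfacet
facet normal -0.495 0.692 -0.526
outer loop
vertex -0.336 0.454 1.321
vertex -0.327 1.05 2.097
vertex 0.404 1.08 1.448
endloop
endfacet
facet normal -0.085 0.294 -0.952
outer loop
vertex -0.336 0.454 1.321
vertex 0.404 1.08 1.448
vertex 0.583 0.166 1.15
endloop
endfacet
facet normal -0.285 -0.388 -0.877
outer loop
vertex -0.336 0.454 1.321
vertex 0.583 0.166 1.15
vertex -0.038 -0.43 1.615
endloop
endfacet
facet normal -0.818 -0.410 -0.403
outer loop
vertex -0.336 0.454 1.321
vertex -0.038 -0.43 1.615
vertex -0.6 0.116 2.2
endloop
endfacet
facet normal -0.074 0.997 -0.037
outer loop
vertex 0.404 1.08 1.448
vertex -0.327 1.05 2.097
vertex 0.598 1.13 2.405
endloop
endfacet
facet normal -0.807 0.292 0.513
outer loop
vertex -0.327 1.05 2.097
vertex -0.6 0.116 2.2
vertex -0.023 0.534 2.87
endloop
endfacet
facet normal -0.596 -0.787 0.162
outer loop
vertex -0.6 0.116 2.2
vertex -0.038 -0.43 1.615
vertex 0.156 -0.38 2.572
endloop
endfacet
facet normal 0.266 -0.750 -0.605
outer loop
vertex -0.038 -0.43 1.615
vertex 0.583 0.166 1.15
vertex 0.887 -0.35 1.923
endloop
endfacet
facet normal 0.589 0.352 -0.727
outer loop
vertex 0.583 0.166 1.15
vertex 0.404 1.08 1.448
vertex 1.16 0.584 1.82
endloop
endfacet
facet normal 0.285 0.388 0.877
outer loop
vertex 0.896 0.246 2.699
vertex 0.598 1.13 2.405
vertex -0.023 0.534 2.87
endloop
endfacet
facet normal 0.085 -0.294 0.952
outer loop
vertex 0.896 0.246 2.699
vertex -0.023 0.534 2.87
vertex 0.156 -0.38 2.572
endloop
endfacet
facet normal 0.495 -0.692 0.526
outer loop
vertex 0.896 0.246 2.699
vertex 0.156 -0.38 2.572
vertex 0.887 -0.35 1.923
endloop
endfacet
facet normal 0.948 -0.257 0.186
outer loop
vertex 0.896 0.246 2.699
vertex 0.887 -0.35 1.923
vertex 1.16 0.584 1.82
endloop
endfacet
facet normal 0.818 0.410 0.403
outer loop
vertex 0.896 0.246 2.699
vertex 1.16 0.584 1.82
vertex 0.598 1.13 2.405
endloop
endfacet
facet normal -0.266 0.750 0.605
outer loop
vertex -0.023 0.534 2.87
vertex 0.598 1.13 2.405
vertex -0.327 1.05 2.097
endloop
endfacet
facet normal -0.589 -0.352 0.727
outer loop
vertex 0.156 -0.38 2.572
vertex -0.023 0.534 2.87
vertex -0.6 0.116 2.2
endloop
endfacet
facet normal 0.074 -0.997 0.037
outer loop
vertex 0.887 -0.35 1.923
vertex 0.156 -0.38 2.572
vertex -0.038 -0.43 1.615
endloop
endfacet
facet normal 0.807 -0.292 -0.513
outer loop
vertex 1.16 0.584 1.82
vertex 0.887 -0.35 1.923
vertex 0.583 0.166 1.15
endloop
endfacet
facet normal 0.596 0.787 -0.162
outer loop
vertex 0.598 1.13 2.405
vertex 1.16 0.584 1.82
vertex 0.404 1.08 1.448
endloop
endfacet
facet normal -0.516 0.854 0.066
outer loop
vertex -1.925 -3.556 -2.229
vertex -1.096 -3.095 -1.711
vertex -1.193 -2.983 -3.909
endloop
endfacet
facet normal -0.767 -0.426 -0.480
outer loop
vertex -0.104 -4.785 -4.049
vertex -1.925 -3.556 -2.229
vertex -1.193 -2.983 -3.909
endloop
endfacet
facet normal -0.516 0.854 0.066
outer loop
vertex -1.193 -2.983 -3.909
vertex -1.096 -3.095 -1.711
vertex -0.365 -2.523 -3.392
endloop
endfacet
facet normal 0.381 0.298 -0.875
outer loop
vertex -0.365 -2.523 -3.392
vertex -0.104 -4.785 -4.049
vertex -1.193 -2.983 -3.909
endloop
endfacet
facet normal -0.381 -0.298 0.875
outer loop
vertex -1.925 -3.556 -2.229
vertex -0.007 -4.897 -1.851
vertex -1.096 -3.095 -1.711
endloop
endfacet
facet normal -0.767 -0.427 -0.479
outer loop
vertex -0.835 -5.357 -2.368
vertex -1.925 -3.556 -2.229
vertex -0.104 -4.785 -4.049
endloop
endfacet
facet normal -0.381 -0.298 0.875
outer loop
vertex -0.835 -5.357 -2.368
vertex -0.007 -4.897 -1.851
vertex -1.925 -3.556 -2.229
endloop
endfacet
facet normal 0.767 0.427 0.479
outer loop
vertex -1.096 -3.095 -1.711
vertex -0.007 -4.897 -1.851
vertex -0.365 -2.523 -3.392
endloop
endfacet
facet normal 0.381 0.298 -0.875
outer loop
vertex 0.725 -4.324 -3.531
vertex -0.104 -4.785 -4.049
vertex -0.365 -2.523 -3.392
endloop
endfacet
facet normal 0.767 0.427 0.480
outer loop
vertex -0.365 -2.523 -3.392
vertex -0.007 -4.897 -1.851
vertex 0.725 -4.324 -3.531
endloop
endfacet
facet normal 0.516 -0.854 -0.066
outer loop
vertex 0.725 -4.324 -3.531
vertex -0.835 -5.357 -2.368
vertex -0.104 -4.785 -4.049
endloop
endfacet
facet normal 0.516 -0.854 -0.066
outer loop
vertex -0.007 -4.897 -1.851
vertex -0.835 -5.357 -2.368
vertex 0.725 -4.324 -3.531
endloop
endfacet

endsolid


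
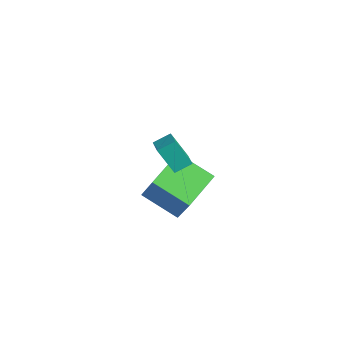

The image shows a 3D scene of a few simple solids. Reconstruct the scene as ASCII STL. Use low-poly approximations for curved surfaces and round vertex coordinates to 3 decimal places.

solid 
facet normal -0.354 -0.359 0.864
outer loop
vertex -0.649 1.041 3.451
vertex -1.427 1.263 3.224
vertex -0.757 0.307 3.102
endloop
endfacet
facet normal 0.926 -0.265 0.270
outer loop
vertex -0.253 0.817 1.876
vertex -0.649 1.041 3.451
vertex -0.757 0.307 3.102
endloop
endfacet
facet normal -0.355 -0.359 0.863
outer loop
vertex -0.757 0.307 3.102
vertex -1.427 1.263 3.224
vertex -1.534 0.529 2.875
endloop
endfacet
facet normal -0.131 -0.895 -0.426
outer loop
vertex -1.534 0.529 2.875
vertex -0.253 0.817 1.876
vertex -0.757 0.307 3.102
endloop
endfacet
facet normal 0.131 0.895 0.426
outer loop
vertex -0.649 1.041 3.451
vertex -0.923 1.773 1.998
vertex -1.427 1.263 3.224
endloop
endfacet
facet normal 0.926 -0.264 0.270
outer loop
vertex -0.146 1.551 2.225
vertex -0.649 1.041 3.451
vertex -0.253 0.817 1.876
endloop
endfacet
facet normal 0.131 0.895 0.426
outer loop
vertex -0.146 1.551 2.225
vertex -0.923 1.773 1.998
vertex -0.649 1.041 3.451
endloop
endfacet
facet normal -0.926 0.264 -0.271
outer loop
vertex -1.427 1.263 3.224
vertex -0.923 1.773 1.998
vertex -1.534 0.529 2.875
endloop
endfacet
facet normal -0.131 -0.895 -0.426
outer loop
vertex -1.031 1.039 1.649
vertex -0.253 0.817 1.876
vertex -1.534 0.529 2.875
endloop
endfacet
facet normal -0.926 0.265 -0.270
outer loop
vertex -1.534 0.529 2.875
vertex -0.923 1.773 1.998
vertex -1.031 1.039 1.649
endloop
endfacet
facet normal 0.354 0.359 -0.863
outer loop
vertex -1.031 1.039 1.649
vertex -0.146 1.551 2.225
vertex -0.253 0.817 1.876
endloop
endfacet
facet normal 0.355 0.358 -0.864
outer loop
vertex -0.923 1.773 1.998
vertex -0.146 1.551 2.225
vertex -1.031 1.039 1.649
endloop
endfacet
facet normal -0.518 0.011 -0.855
outer loop
vertex -4.491 2.673 -2.026
vertex -3.113 3.652 -2.848
vertex -3.654 1.051 -2.554
endloop
endfacet
facet normal -0.733 -0.521 0.437
outer loop
vertex -2.587 1.028 -0.792
vertex -4.491 2.673 -2.026
vertex -3.654 1.051 -2.554
endloop
endfacet
facet normal -0.518 0.011 -0.855
outer loop
vertex -3.654 1.051 -2.554
vertex -3.113 3.652 -2.848
vertex -2.276 2.031 -3.376
endloop
endfacet
facet normal 0.441 -0.853 -0.278
outer loop
vertex -2.276 2.031 -3.376
vertex -2.587 1.028 -0.792
vertex -3.654 1.051 -2.554
endloop
endfacet
facet normal -0.441 0.854 0.278
outer loop
vertex -4.491 2.673 -2.026
vertex -2.046 3.629 -1.086
vertex -3.113 3.652 -2.848
endloop
endfacet
facet normal -0.733 -0.521 0.437
outer loop
vertex -3.424 2.649 -0.264
vertex -4.491 2.673 -2.026
vertex -2.587 1.028 -0.792
endloop
endfacet
facet normal -0.441 0.853 0.279
outer loop
vertex -3.424 2.649 -0.264
vertex -2.046 3.629 -1.086
vertex -4.491 2.673 -2.026
endloop
endfacet
facet normal 0.733 0.521 -0.437
outer loop
vertex -3.113 3.652 -2.848
vertex -2.046 3.629 -1.086
vertex -2.276 2.031 -3.376
endloop
endfacet
facet normal 0.440 -0.854 -0.278
outer loop
vertex -1.209 2.007 -1.614
vertex -2.587 1.028 -0.792
vertex -2.276 2.031 -3.376
endloop
endfacet
facet normal 0.733 0.521 -0.437
outer loop
vertex -2.276 2.031 -3.376
vertex -2.046 3.629 -1.086
vertex -1.209 2.007 -1.614
endloop
endfacet
facet normal 0.518 -0.011 0.855
outer loop
vertex -1.209 2.007 -1.614
vertex -3.424 2.649 -0.264
vertex -2.587 1.028 -0.792
endloop
endfacet
facet normal 0.518 -0.011 0.855
outer loop
vertex -2.046 3.629 -1.086
vertex -3.424 2.649 -0.264
vertex -1.209 2.007 -1.614
endloop
endfacet

endsolid


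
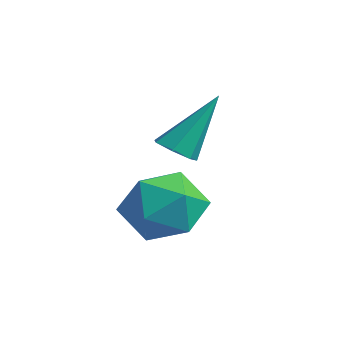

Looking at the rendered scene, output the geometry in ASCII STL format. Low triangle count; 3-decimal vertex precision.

solid 
facet normal -0.090 -0.552 -0.829
outer loop
vertex -1.123 1.388 1.841
vertex -1.353 1.031 2.104
vertex -1.555 1.421 1.866
endloop
endfacet
facet normal 0.054 0.948 -0.315
outer loop
vertex -1.123 1.388 1.841
vertex -1.555 1.421 1.866
vertex -1.207 1.929 3.456
endloop
endfacet
facet normal -0.089 -0.552 -0.829
outer loop
vertex -1.555 1.421 1.866
vertex -1.353 1.031 2.104
vertex -1.835 1.16 2.07
endloop
endfacet
facet normal -0.707 0.704 -0.070
outer loop
vertex -1.555 1.421 1.866
vertex -1.835 1.16 2.07
vertex -1.207 1.929 3.456
endloop
endfacet
facet normal -0.089 -0.550 -0.830
outer loop
vertex -1.835 1.16 2.07
vertex -1.353 1.031 2.104
vertex -1.752 0.801 2.299
endloop
endfacet
facet normal -0.918 0.039 0.394
outer loop
vertex -1.835 1.16 2.07
vertex -1.752 0.801 2.299
vertex -1.207 1.929 3.456
endloop
endfacet
facet normal -0.088 -0.551 -0.830
outer loop
vertex -1.752 0.801 2.299
vertex -1.353 1.031 2.104
vertex -1.369 0.615 2.382
endloop
endfacet
facet normal -0.421 -0.542 0.727
outer loop
vertex -1.752 0.801 2.299
vertex -1.369 0.615 2.382
vertex -1.207 1.929 3.456
endloop
endfacet
facet normal -0.090 -0.551 -0.830
outer loop
vertex -1.369 0.615 2.382
vertex -1.353 1.031 2.104
vertex -0.974 0.742 2.255
endloop
endfacet
facet normal 0.413 -0.606 0.679
outer loop
vertex -1.369 0.615 2.382
vertex -0.974 0.742 2.255
vertex -1.207 1.929 3.456
endloop
endfacet
facet normal -0.091 -0.552 -0.829
outer loop
vertex -0.974 0.742 2.255
vertex -1.353 1.031 2.104
vertex -0.864 1.086 2.014
endloop
endfacet
facet normal 0.952 -0.103 0.287
outer loop
vertex -0.974 0.742 2.255
vertex -0.864 1.086 2.014
vertex -1.207 1.929 3.456
endloop
endfacet
facet normal -0.090 -0.552 -0.829
outer loop
vertex -0.864 1.086 2.014
vertex -1.353 1.031 2.104
vertex -1.123 1.388 1.841
endloop
endfacet
facet normal 0.792 0.590 -0.156
outer loop
vertex -0.864 1.086 2.014
vertex -1.123 1.388 1.841
vertex -1.207 1.929 3.456
endloop
endfacet
facet normal -0.662 0.489 0.568
outer loop
vertex 0.021 0.385 1.518
vertex -0.213 -0.393 1.915
vertex 0.455 0.109 2.262
endloop
endfacet
facet normal -0.111 0.909 0.402
outer loop
vertex 0.021 0.385 1.518
vertex 0.455 0.109 2.262
vertex 0.919 0.469 1.575
endloop
endfacet
facet normal -0.069 0.949 -0.309
outer loop
vertex 0.021 0.385 1.518
vertex 0.919 0.469 1.575
vertex 0.538 0.19 0.803
endloop
endfacet
facet normal -0.597 0.552 -0.582
outer loop
vertex 0.021 0.385 1.518
vertex 0.538 0.19 0.803
vertex -0.161 -0.343 1.014
endloop
endfacet
facet normal -0.962 0.269 -0.041
outer loop
vertex 0.021 0.385 1.518
vertex -0.161 -0.343 1.014
vertex -0.213 -0.393 1.915
endloop
endfacet
facet normal 0.486 0.595 0.640
outer loop
vertex 0.919 0.469 1.575
vertex 0.455 0.109 2.262
vertex 1.241 -0.257 2.006
endloop
endfacet
facet normal -0.408 -0.085 0.909
outer loop
vertex 0.455 0.109 2.262
vertex -0.213 -0.393 1.915
vertex 0.542 -0.79 2.217
endloop
endfacet
facet normal -0.894 -0.442 -0.076
outer loop
vertex -0.213 -0.393 1.915
vertex -0.161 -0.343 1.014
vertex 0.161 -1.069 1.445
endloop
endfacet
facet normal -0.302 0.019 -0.953
outer loop
vertex -0.161 -0.343 1.014
vertex 0.538 0.19 0.803
vertex 0.625 -0.709 0.758
endloop
endfacet
facet normal 0.551 0.660 -0.511
outer loop
vertex 0.538 0.19 0.803
vertex 0.919 0.469 1.575
vertex 1.293 -0.207 1.105
endloop
endfacet
facet normal 0.597 -0.552 0.582
outer loop
vertex 1.059 -0.985 1.502
vertex 1.241 -0.257 2.006
vertex 0.542 -0.79 2.217
endloop
endfacet
facet normal 0.069 -0.949 0.309
outer loop
vertex 1.059 -0.985 1.502
vertex 0.542 -0.79 2.217
vertex 0.161 -1.069 1.445
endloop
endfacet
facet normal 0.111 -0.909 -0.402
outer loop
vertex 1.059 -0.985 1.502
vertex 0.161 -1.069 1.445
vertex 0.625 -0.709 0.758
endloop
endfacet
facet normal 0.662 -0.489 -0.568
outer loop
vertex 1.059 -0.985 1.502
vertex 0.625 -0.709 0.758
vertex 1.293 -0.207 1.105
endloop
endfacet
facet normal 0.962 -0.269 0.041
outer loop
vertex 1.059 -0.985 1.502
vertex 1.293 -0.207 1.105
vertex 1.241 -0.257 2.006
endloop
endfacet
facet normal 0.302 -0.019 0.953
outer loop
vertex 0.542 -0.79 2.217
vertex 1.241 -0.257 2.006
vertex 0.455 0.109 2.262
endloop
endfacet
facet normal -0.551 -0.660 0.511
outer loop
vertex 0.161 -1.069 1.445
vertex 0.542 -0.79 2.217
vertex -0.213 -0.393 1.915
endloop
endfacet
facet normal -0.486 -0.595 -0.640
outer loop
vertex 0.625 -0.709 0.758
vertex 0.161 -1.069 1.445
vertex -0.161 -0.343 1.014
endloop
endfacet
facet normal 0.408 0.085 -0.909
outer loop
vertex 1.293 -0.207 1.105
vertex 0.625 -0.709 0.758
vertex 0.538 0.19 0.803
endloop
endfacet
facet normal 0.894 0.442 0.076
outer loop
vertex 1.241 -0.257 2.006
vertex 1.293 -0.207 1.105
vertex 0.919 0.469 1.575
endloop
endfacet

endsolid


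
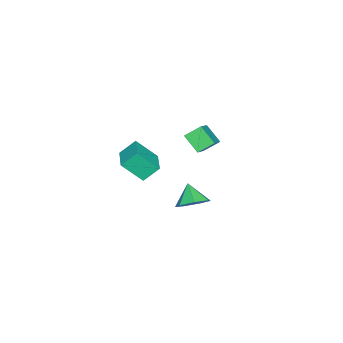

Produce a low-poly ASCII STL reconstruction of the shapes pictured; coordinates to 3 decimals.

solid 
facet normal -0.858 -0.499 -0.121
outer loop
vertex -0.64 -3.589 1.224
vertex -1.099 -2.977 1.957
vertex -1.039 -2.652 0.191
endloop
endfacet
facet normal 0.434 -0.578 -0.691
outer loop
vertex 0.179 -1.943 0.363
vertex -0.64 -3.589 1.224
vertex -1.039 -2.652 0.191
endloop
endfacet
facet normal -0.858 -0.500 -0.121
outer loop
vertex -1.039 -2.652 0.191
vertex -1.099 -2.977 1.957
vertex -1.499 -2.04 0.925
endloop
endfacet
facet normal -0.276 0.646 -0.712
outer loop
vertex -1.499 -2.04 0.925
vertex 0.179 -1.943 0.363
vertex -1.039 -2.652 0.191
endloop
endfacet
facet normal 0.276 -0.646 0.712
outer loop
vertex -0.64 -3.589 1.224
vertex 0.119 -2.268 2.129
vertex -1.099 -2.977 1.957
endloop
endfacet
facet normal 0.433 -0.577 -0.692
outer loop
vertex 0.579 -2.88 1.395
vertex -0.64 -3.589 1.224
vertex 0.179 -1.943 0.363
endloop
endfacet
facet normal 0.276 -0.646 0.712
outer loop
vertex 0.579 -2.88 1.395
vertex 0.119 -2.268 2.129
vertex -0.64 -3.589 1.224
endloop
endfacet
facet normal -0.434 0.577 0.692
outer loop
vertex -1.099 -2.977 1.957
vertex 0.119 -2.268 2.129
vertex -1.499 -2.04 0.925
endloop
endfacet
facet normal -0.276 0.646 -0.712
outer loop
vertex -0.28 -1.331 1.096
vertex 0.179 -1.943 0.363
vertex -1.499 -2.04 0.925
endloop
endfacet
facet normal -0.433 0.578 0.692
outer loop
vertex -1.499 -2.04 0.925
vertex 0.119 -2.268 2.129
vertex -0.28 -1.331 1.096
endloop
endfacet
facet normal 0.858 0.499 0.121
outer loop
vertex -0.28 -1.331 1.096
vertex 0.579 -2.88 1.395
vertex 0.179 -1.943 0.363
endloop
endfacet
facet normal 0.858 0.499 0.121
outer loop
vertex 0.119 -2.268 2.129
vertex 0.579 -2.88 1.395
vertex -0.28 -1.331 1.096
endloop
endfacet
facet normal 0.491 0.478 -0.728
outer loop
vertex 3.418 1.468 2.054
vertex 2.72 1.782 1.789
vertex 3.236 2.085 2.336
endloop
endfacet
facet normal 0.421 -0.271 0.865
outer loop
vertex 3.418 1.468 2.054
vertex 3.236 2.085 2.336
vertex 2.18 1.258 2.591
endloop
endfacet
facet normal 0.492 0.477 -0.728
outer loop
vertex 3.236 2.085 2.336
vertex 2.72 1.782 1.789
vertex 2.666 2.475 2.206
endloop
endfacet
facet normal -0.009 0.305 0.952
outer loop
vertex 3.236 2.085 2.336
vertex 2.666 2.475 2.206
vertex 2.18 1.258 2.591
endloop
endfacet
facet normal 0.491 0.477 -0.729
outer loop
vertex 2.666 2.475 2.206
vertex 2.72 1.782 1.789
vertex 2.137 2.343 1.763
endloop
endfacet
facet normal -0.636 0.452 0.625
outer loop
vertex 2.666 2.475 2.206
vertex 2.137 2.343 1.763
vertex 2.18 1.258 2.591
endloop
endfacet
facet normal 0.492 0.477 -0.728
outer loop
vertex 2.137 2.343 1.763
vertex 2.72 1.782 1.789
vertex 2.047 1.789 1.339
endloop
endfacet
facet normal -0.990 0.061 0.131
outer loop
vertex 2.137 2.343 1.763
vertex 2.047 1.789 1.339
vertex 2.18 1.258 2.591
endloop
endfacet
facet normal 0.492 0.477 -0.728
outer loop
vertex 2.047 1.789 1.339
vertex 2.72 1.782 1.789
vertex 2.465 1.23 1.255
endloop
endfacet
facet normal -0.802 -0.576 -0.159
outer loop
vertex 2.047 1.789 1.339
vertex 2.465 1.23 1.255
vertex 2.18 1.258 2.591
endloop
endfacet
facet normal 0.492 0.477 -0.728
outer loop
vertex 2.465 1.23 1.255
vertex 2.72 1.782 1.789
vertex 3.075 1.087 1.573
endloop
endfacet
facet normal -0.216 -0.976 -0.026
outer loop
vertex 2.465 1.23 1.255
vertex 3.075 1.087 1.573
vertex 2.18 1.258 2.591
endloop
endfacet
facet normal 0.491 0.477 -0.728
outer loop
vertex 3.075 1.087 1.573
vertex 2.72 1.782 1.789
vertex 3.418 1.468 2.054
endloop
endfacet
facet normal 0.329 -0.840 0.431
outer loop
vertex 3.075 1.087 1.573
vertex 3.418 1.468 2.054
vertex 2.18 1.258 2.591
endloop
endfacet
facet normal -0.835 -0.183 -0.519
outer loop
vertex -4.19 -0.809 1.77
vertex -3.915 0.019 1.036
vertex -3.715 -1.445 1.231
endloop
endfacet
facet normal -0.241 -0.726 0.644
outer loop
vertex -2.505 -1.179 1.984
vertex -4.19 -0.809 1.77
vertex -3.715 -1.445 1.231
endloop
endfacet
facet normal -0.835 -0.183 -0.519
outer loop
vertex -3.715 -1.445 1.231
vertex -3.915 0.019 1.036
vertex -3.44 -0.617 0.497
endloop
endfacet
facet normal 0.495 -0.663 -0.562
outer loop
vertex -3.44 -0.617 0.497
vertex -2.505 -1.179 1.984
vertex -3.715 -1.445 1.231
endloop
endfacet
facet normal -0.495 0.663 0.562
outer loop
vertex -4.19 -0.809 1.77
vertex -2.705 0.285 1.789
vertex -3.915 0.019 1.036
endloop
endfacet
facet normal -0.241 -0.726 0.644
outer loop
vertex -2.98 -0.543 2.523
vertex -4.19 -0.809 1.77
vertex -2.505 -1.179 1.984
endloop
endfacet
facet normal -0.495 0.663 0.562
outer loop
vertex -2.98 -0.543 2.523
vertex -2.705 0.285 1.789
vertex -4.19 -0.809 1.77
endloop
endfacet
facet normal 0.241 0.726 -0.644
outer loop
vertex -3.915 0.019 1.036
vertex -2.705 0.285 1.789
vertex -3.44 -0.617 0.497
endloop
endfacet
facet normal 0.495 -0.663 -0.562
outer loop
vertex -2.23 -0.351 1.25
vertex -2.505 -1.179 1.984
vertex -3.44 -0.617 0.497
endloop
endfacet
facet normal 0.241 0.726 -0.644
outer loop
vertex -3.44 -0.617 0.497
vertex -2.705 0.285 1.789
vertex -2.23 -0.351 1.25
endloop
endfacet
facet normal 0.835 0.183 0.519
outer loop
vertex -2.23 -0.351 1.25
vertex -2.98 -0.543 2.523
vertex -2.505 -1.179 1.984
endloop
endfacet
facet normal 0.835 0.183 0.519
outer loop
vertex -2.705 0.285 1.789
vertex -2.98 -0.543 2.523
vertex -2.23 -0.351 1.25
endloop
endfacet

endsolid


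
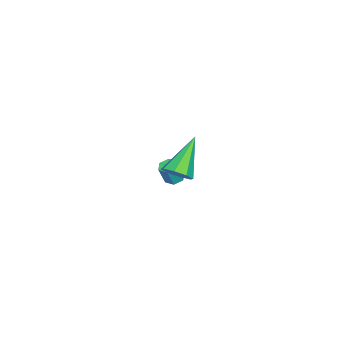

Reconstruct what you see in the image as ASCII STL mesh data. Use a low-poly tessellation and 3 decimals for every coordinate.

solid 
facet normal -0.300 0.178 -0.937
outer loop
vertex -2.195 -1.01 -4.342
vertex -2.666 -1.161 -4.22
vertex -2.534 -0.671 -4.169
endloop
endfacet
facet normal 0.684 0.725 -0.080
outer loop
vertex -2.195 -1.01 -4.342
vertex -2.534 -0.671 -4.169
vertex -1.862 -1.209 -3.302
endloop
endfacet
facet normal 0.684 0.725 -0.080
outer loop
vertex -1.862 -1.209 -3.302
vertex -2.534 -0.671 -4.169
vertex -2.201 -0.87 -3.129
endloop
endfacet
facet normal 0.299 -0.179 0.937
outer loop
vertex -1.862 -1.209 -3.302
vertex -2.201 -0.87 -3.129
vertex -2.334 -1.359 -3.18
endloop
endfacet
facet normal -0.299 0.178 -0.938
outer loop
vertex -2.534 -0.671 -4.169
vertex -2.666 -1.161 -4.22
vertex -3.006 -0.821 -4.047
endloop
endfacet
facet normal -0.233 0.939 0.254
outer loop
vertex -2.534 -0.671 -4.169
vertex -3.006 -0.821 -4.047
vertex -2.201 -0.87 -3.129
endloop
endfacet
facet normal -0.233 0.939 0.254
outer loop
vertex -2.201 -0.87 -3.129
vertex -3.006 -0.821 -4.047
vertex -2.673 -1.02 -3.007
endloop
endfacet
facet normal 0.299 -0.179 0.937
outer loop
vertex -2.201 -0.87 -3.129
vertex -2.673 -1.02 -3.007
vertex -2.334 -1.359 -3.18
endloop
endfacet
facet normal -0.299 0.178 -0.938
outer loop
vertex -3.006 -0.821 -4.047
vertex -2.666 -1.161 -4.22
vertex -3.138 -1.311 -4.098
endloop
endfacet
facet normal -0.918 0.212 0.335
outer loop
vertex -3.006 -0.821 -4.047
vertex -3.138 -1.311 -4.098
vertex -2.673 -1.02 -3.007
endloop
endfacet
facet normal -0.918 0.212 0.335
outer loop
vertex -2.673 -1.02 -3.007
vertex -3.138 -1.311 -4.098
vertex -2.805 -1.51 -3.058
endloop
endfacet
facet normal 0.300 -0.178 0.937
outer loop
vertex -2.673 -1.02 -3.007
vertex -2.805 -1.51 -3.058
vertex -2.334 -1.359 -3.18
endloop
endfacet
facet normal -0.299 0.179 -0.937
outer loop
vertex -3.138 -1.311 -4.098
vertex -2.666 -1.161 -4.22
vertex -2.799 -1.65 -4.271
endloop
endfacet
facet normal -0.684 -0.725 0.080
outer loop
vertex -3.138 -1.311 -4.098
vertex -2.799 -1.65 -4.271
vertex -2.805 -1.51 -3.058
endloop
endfacet
facet normal -0.684 -0.725 0.080
outer loop
vertex -2.805 -1.51 -3.058
vertex -2.799 -1.65 -4.271
vertex -2.466 -1.849 -3.231
endloop
endfacet
facet normal 0.300 -0.178 0.937
outer loop
vertex -2.805 -1.51 -3.058
vertex -2.466 -1.849 -3.231
vertex -2.334 -1.359 -3.18
endloop
endfacet
facet normal -0.299 0.179 -0.937
outer loop
vertex -2.799 -1.65 -4.271
vertex -2.666 -1.161 -4.22
vertex -2.327 -1.5 -4.393
endloop
endfacet
facet normal 0.233 -0.939 -0.254
outer loop
vertex -2.799 -1.65 -4.271
vertex -2.327 -1.5 -4.393
vertex -2.466 -1.849 -3.231
endloop
endfacet
facet normal 0.233 -0.939 -0.254
outer loop
vertex -2.466 -1.849 -3.231
vertex -2.327 -1.5 -4.393
vertex -1.994 -1.699 -3.353
endloop
endfacet
facet normal 0.299 -0.178 0.938
outer loop
vertex -2.466 -1.849 -3.231
vertex -1.994 -1.699 -3.353
vertex -2.334 -1.359 -3.18
endloop
endfacet
facet normal -0.300 0.178 -0.937
outer loop
vertex -2.327 -1.5 -4.393
vertex -2.666 -1.161 -4.22
vertex -2.195 -1.01 -4.342
endloop
endfacet
facet normal 0.918 -0.212 -0.335
outer loop
vertex -2.327 -1.5 -4.393
vertex -2.195 -1.01 -4.342
vertex -1.994 -1.699 -3.353
endloop
endfacet
facet normal 0.918 -0.212 -0.335
outer loop
vertex -1.994 -1.699 -3.353
vertex -2.195 -1.01 -4.342
vertex -1.862 -1.209 -3.302
endloop
endfacet
facet normal 0.299 -0.178 0.938
outer loop
vertex -1.994 -1.699 -3.353
vertex -1.862 -1.209 -3.302
vertex -2.334 -1.359 -3.18
endloop
endfacet
facet normal 0.726 -0.100 -0.681
outer loop
vertex 4.2 1.112 1.558
vertex 3.837 1.584 1.102
vertex 4.353 1.659 1.641
endloop
endfacet
facet normal 0.380 -0.242 0.893
outer loop
vertex 4.2 1.112 1.558
vertex 4.353 1.659 1.641
vertex 2.283 1.796 2.558
endloop
endfacet
facet normal 0.726 -0.099 -0.681
outer loop
vertex 4.353 1.659 1.641
vertex 3.837 1.584 1.102
vertex 4.203 2.162 1.408
endloop
endfacet
facet normal 0.382 0.480 0.790
outer loop
vertex 4.353 1.659 1.641
vertex 4.203 2.162 1.408
vertex 2.283 1.796 2.558
endloop
endfacet
facet normal 0.726 -0.100 -0.680
outer loop
vertex 4.203 2.162 1.408
vertex 3.837 1.584 1.102
vertex 3.839 2.326 0.995
endloop
endfacet
facet normal 0.029 0.938 0.347
outer loop
vertex 4.203 2.162 1.408
vertex 3.839 2.326 0.995
vertex 2.283 1.796 2.558
endloop
endfacet
facet normal 0.725 -0.100 -0.681
outer loop
vertex 3.839 2.326 0.995
vertex 3.837 1.584 1.102
vertex 3.473 2.055 0.645
endloop
endfacet
facet normal -0.471 0.864 -0.176
outer loop
vertex 3.839 2.326 0.995
vertex 3.473 2.055 0.645
vertex 2.283 1.796 2.558
endloop
endfacet
facet normal 0.726 -0.100 -0.681
outer loop
vertex 3.473 2.055 0.645
vertex 3.837 1.584 1.102
vertex 3.321 1.508 0.563
endloop
endfacet
facet normal -0.827 0.301 -0.474
outer loop
vertex 3.473 2.055 0.645
vertex 3.321 1.508 0.563
vertex 2.283 1.796 2.558
endloop
endfacet
facet normal 0.726 -0.100 -0.681
outer loop
vertex 3.321 1.508 0.563
vertex 3.837 1.584 1.102
vertex 3.47 1.005 0.796
endloop
endfacet
facet normal -0.829 -0.418 -0.371
outer loop
vertex 3.321 1.508 0.563
vertex 3.47 1.005 0.796
vertex 2.283 1.796 2.558
endloop
endfacet
facet normal 0.725 -0.099 -0.682
outer loop
vertex 3.47 1.005 0.796
vertex 3.837 1.584 1.102
vertex 3.835 0.841 1.208
endloop
endfacet
facet normal -0.476 -0.876 0.073
outer loop
vertex 3.47 1.005 0.796
vertex 3.835 0.841 1.208
vertex 2.283 1.796 2.558
endloop
endfacet
facet normal 0.726 -0.099 -0.680
outer loop
vertex 3.835 0.841 1.208
vertex 3.837 1.584 1.102
vertex 4.2 1.112 1.558
endloop
endfacet
facet normal 0.024 -0.803 0.596
outer loop
vertex 3.835 0.841 1.208
vertex 4.2 1.112 1.558
vertex 2.283 1.796 2.558
endloop
endfacet

endsolid


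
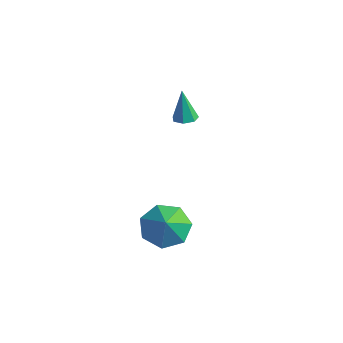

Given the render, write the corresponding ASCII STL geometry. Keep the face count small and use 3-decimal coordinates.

solid 
facet normal 0.181 -0.055 -0.982
outer loop
vertex -0.352 2.619 -2.15
vertex -0.735 2.185 -2.196
vertex -0.827 2.755 -2.245
endloop
endfacet
facet normal 0.207 0.932 0.298
outer loop
vertex -0.352 2.619 -2.15
vertex -0.827 2.755 -2.245
vertex -1.025 2.275 -0.604
endloop
endfacet
facet normal 0.178 -0.056 -0.982
outer loop
vertex -0.827 2.755 -2.245
vertex -0.735 2.185 -2.196
vertex -1.233 2.463 -2.302
endloop
endfacet
facet normal -0.591 0.791 0.160
outer loop
vertex -0.827 2.755 -2.245
vertex -1.233 2.463 -2.302
vertex -1.025 2.275 -0.604
endloop
endfacet
facet normal 0.178 -0.056 -0.982
outer loop
vertex -1.233 2.463 -2.302
vertex -0.735 2.185 -2.196
vertex -1.263 1.961 -2.279
endloop
endfacet
facet normal -0.990 0.065 0.128
outer loop
vertex -1.233 2.463 -2.302
vertex -1.263 1.961 -2.279
vertex -1.025 2.275 -0.604
endloop
endfacet
facet normal 0.179 -0.057 -0.982
outer loop
vertex -1.263 1.961 -2.279
vertex -0.735 2.185 -2.196
vertex -0.896 1.628 -2.193
endloop
endfacet
facet normal -0.683 -0.694 0.227
outer loop
vertex -1.263 1.961 -2.279
vertex -0.896 1.628 -2.193
vertex -1.025 2.275 -0.604
endloop
endfacet
facet normal 0.179 -0.057 -0.982
outer loop
vertex -0.896 1.628 -2.193
vertex -0.735 2.185 -2.196
vertex -0.407 1.714 -2.109
endloop
endfacet
facet normal 0.096 -0.919 0.382
outer loop
vertex -0.896 1.628 -2.193
vertex -0.407 1.714 -2.109
vertex -1.025 2.275 -0.604
endloop
endfacet
facet normal 0.180 -0.056 -0.982
outer loop
vertex -0.407 1.714 -2.109
vertex -0.735 2.185 -2.196
vertex -0.165 2.155 -2.09
endloop
endfacet
facet normal 0.762 -0.439 0.476
outer loop
vertex -0.407 1.714 -2.109
vertex -0.165 2.155 -2.09
vertex -1.025 2.275 -0.604
endloop
endfacet
facet normal 0.180 -0.055 -0.982
outer loop
vertex -0.165 2.155 -2.09
vertex -0.735 2.185 -2.196
vertex -0.352 2.619 -2.15
endloop
endfacet
facet normal 0.812 0.384 0.439
outer loop
vertex -0.165 2.155 -2.09
vertex -0.352 2.619 -2.15
vertex -1.025 2.275 -0.604
endloop
endfacet
facet normal -0.458 0.450 -0.766
outer loop
vertex 4.019 -2.37 -3.579
vertex 3.307 -3.181 -3.63
vertex 3.247 -2.267 -3.057
endloop
endfacet
facet normal 0.552 0.384 0.740
outer loop
vertex 4.019 -2.37 -3.579
vertex 3.247 -2.267 -3.057
vertex 3.833 -3.699 -2.75
endloop
endfacet
facet normal -0.457 0.451 -0.767
outer loop
vertex 3.247 -2.267 -3.057
vertex 3.307 -3.181 -3.63
vertex 2.52 -2.852 -2.967
endloop
endfacet
facet normal -0.036 0.195 0.980
outer loop
vertex 3.247 -2.267 -3.057
vertex 2.52 -2.852 -2.967
vertex 3.833 -3.699 -2.75
endloop
endfacet
facet normal -0.457 0.451 -0.766
outer loop
vertex 2.52 -2.852 -2.967
vertex 3.307 -3.181 -3.63
vertex 2.386 -3.684 -3.377
endloop
endfacet
facet normal -0.374 -0.361 0.854
outer loop
vertex 2.52 -2.852 -2.967
vertex 2.386 -3.684 -3.377
vertex 3.833 -3.699 -2.75
endloop
endfacet
facet normal -0.457 0.452 -0.766
outer loop
vertex 2.386 -3.684 -3.377
vertex 3.307 -3.181 -3.63
vertex 2.945 -4.137 -3.978
endloop
endfacet
facet normal -0.208 -0.864 0.458
outer loop
vertex 2.386 -3.684 -3.377
vertex 2.945 -4.137 -3.978
vertex 3.833 -3.699 -2.75
endloop
endfacet
facet normal -0.458 0.452 -0.765
outer loop
vertex 2.945 -4.137 -3.978
vertex 3.307 -3.181 -3.63
vertex 3.776 -3.869 -4.317
endloop
endfacet
facet normal 0.339 -0.937 0.089
outer loop
vertex 2.945 -4.137 -3.978
vertex 3.776 -3.869 -4.317
vertex 3.833 -3.699 -2.75
endloop
endfacet
facet normal -0.458 0.452 -0.765
outer loop
vertex 3.776 -3.869 -4.317
vertex 3.307 -3.181 -3.63
vertex 4.254 -3.083 -4.139
endloop
endfacet
facet normal 0.852 -0.524 0.026
outer loop
vertex 3.776 -3.869 -4.317
vertex 4.254 -3.083 -4.139
vertex 3.833 -3.699 -2.75
endloop
endfacet
facet normal -0.458 0.451 -0.766
outer loop
vertex 4.254 -3.083 -4.139
vertex 3.307 -3.181 -3.63
vertex 4.019 -2.37 -3.579
endloop
endfacet
facet normal 0.947 0.064 0.315
outer loop
vertex 4.254 -3.083 -4.139
vertex 4.019 -2.37 -3.579
vertex 3.833 -3.699 -2.75
endloop
endfacet

endsolid


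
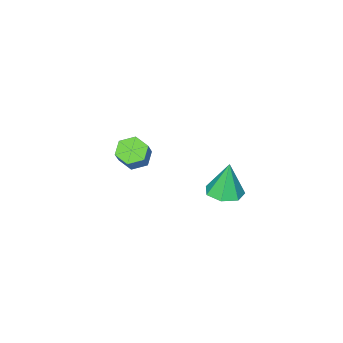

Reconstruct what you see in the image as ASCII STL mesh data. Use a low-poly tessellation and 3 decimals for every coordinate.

solid 
facet normal -0.490 -0.409 -0.769
outer loop
vertex -2.25 -3.666 -0.904
vertex -2.8 -4.009 -0.371
vertex -2.943 -3.244 -0.687
endloop
endfacet
facet normal 0.281 0.761 -0.584
outer loop
vertex -2.25 -3.666 -0.904
vertex -2.943 -3.244 -0.687
vertex -1.51 -3.047 0.258
endloop
endfacet
facet normal 0.280 0.762 -0.584
outer loop
vertex -1.51 -3.047 0.258
vertex -2.943 -3.244 -0.687
vertex -2.203 -2.626 0.475
endloop
endfacet
facet normal 0.490 0.409 0.770
outer loop
vertex -1.51 -3.047 0.258
vertex -2.203 -2.626 0.475
vertex -2.06 -3.391 0.791
endloop
endfacet
facet normal -0.490 -0.409 -0.770
outer loop
vertex -2.943 -3.244 -0.687
vertex -2.8 -4.009 -0.371
vertex -3.493 -3.588 -0.154
endloop
endfacet
facet normal -0.575 0.815 -0.067
outer loop
vertex -2.943 -3.244 -0.687
vertex -3.493 -3.588 -0.154
vertex -2.203 -2.626 0.475
endloop
endfacet
facet normal -0.575 0.815 -0.068
outer loop
vertex -2.203 -2.626 0.475
vertex -3.493 -3.588 -0.154
vertex -2.753 -2.969 1.008
endloop
endfacet
facet normal 0.490 0.409 0.769
outer loop
vertex -2.203 -2.626 0.475
vertex -2.753 -2.969 1.008
vertex -2.06 -3.391 0.791
endloop
endfacet
facet normal -0.490 -0.409 -0.770
outer loop
vertex -3.493 -3.588 -0.154
vertex -2.8 -4.009 -0.371
vertex -3.35 -4.353 0.162
endloop
endfacet
facet normal -0.855 0.053 0.516
outer loop
vertex -3.493 -3.588 -0.154
vertex -3.35 -4.353 0.162
vertex -2.753 -2.969 1.008
endloop
endfacet
facet normal -0.855 0.053 0.516
outer loop
vertex -2.753 -2.969 1.008
vertex -3.35 -4.353 0.162
vertex -2.61 -3.734 1.324
endloop
endfacet
facet normal 0.490 0.409 0.769
outer loop
vertex -2.753 -2.969 1.008
vertex -2.61 -3.734 1.324
vertex -2.06 -3.391 0.791
endloop
endfacet
facet normal -0.490 -0.409 -0.770
outer loop
vertex -3.35 -4.353 0.162
vertex -2.8 -4.009 -0.371
vertex -2.657 -4.774 -0.055
endloop
endfacet
facet normal -0.280 -0.762 0.584
outer loop
vertex -3.35 -4.353 0.162
vertex -2.657 -4.774 -0.055
vertex -2.61 -3.734 1.324
endloop
endfacet
facet normal -0.281 -0.762 0.584
outer loop
vertex -2.61 -3.734 1.324
vertex -2.657 -4.774 -0.055
vertex -1.917 -4.156 1.107
endloop
endfacet
facet normal 0.490 0.409 0.769
outer loop
vertex -2.61 -3.734 1.324
vertex -1.917 -4.156 1.107
vertex -2.06 -3.391 0.791
endloop
endfacet
facet normal -0.490 -0.409 -0.769
outer loop
vertex -2.657 -4.774 -0.055
vertex -2.8 -4.009 -0.371
vertex -2.107 -4.431 -0.588
endloop
endfacet
facet normal 0.575 -0.816 0.068
outer loop
vertex -2.657 -4.774 -0.055
vertex -2.107 -4.431 -0.588
vertex -1.917 -4.156 1.107
endloop
endfacet
facet normal 0.575 -0.815 0.068
outer loop
vertex -1.917 -4.156 1.107
vertex -2.107 -4.431 -0.588
vertex -1.367 -3.812 0.574
endloop
endfacet
facet normal 0.490 0.409 0.770
outer loop
vertex -1.917 -4.156 1.107
vertex -1.367 -3.812 0.574
vertex -2.06 -3.391 0.791
endloop
endfacet
facet normal -0.490 -0.409 -0.769
outer loop
vertex -2.107 -4.431 -0.588
vertex -2.8 -4.009 -0.371
vertex -2.25 -3.666 -0.904
endloop
endfacet
facet normal 0.855 -0.053 -0.516
outer loop
vertex -2.107 -4.431 -0.588
vertex -2.25 -3.666 -0.904
vertex -1.367 -3.812 0.574
endloop
endfacet
facet normal 0.855 -0.053 -0.516
outer loop
vertex -1.367 -3.812 0.574
vertex -2.25 -3.666 -0.904
vertex -1.51 -3.047 0.258
endloop
endfacet
facet normal 0.490 0.409 0.770
outer loop
vertex -1.367 -3.812 0.574
vertex -1.51 -3.047 0.258
vertex -2.06 -3.391 0.791
endloop
endfacet
facet normal 0.134 -0.018 -0.991
outer loop
vertex -2.264 2.748 0.73
vertex -3.015 2.174 0.639
vertex -2.99 3.123 0.625
endloop
endfacet
facet normal 0.357 0.818 0.452
outer loop
vertex -2.264 2.748 0.73
vertex -2.99 3.123 0.625
vertex -3.265 2.206 2.501
endloop
endfacet
facet normal 0.133 -0.018 -0.991
outer loop
vertex -2.99 3.123 0.625
vertex -3.015 2.174 0.639
vertex -3.735 2.783 0.531
endloop
endfacet
facet normal -0.425 0.836 0.346
outer loop
vertex -2.99 3.123 0.625
vertex -3.735 2.783 0.531
vertex -3.265 2.206 2.501
endloop
endfacet
facet normal 0.134 -0.018 -0.991
outer loop
vertex -3.735 2.783 0.531
vertex -3.015 2.174 0.639
vertex -3.938 1.984 0.518
endloop
endfacet
facet normal -0.929 0.231 0.289
outer loop
vertex -3.735 2.783 0.531
vertex -3.938 1.984 0.518
vertex -3.265 2.206 2.501
endloop
endfacet
facet normal 0.133 -0.016 -0.991
outer loop
vertex -3.938 1.984 0.518
vertex -3.015 2.174 0.639
vertex -3.445 1.328 0.595
endloop
endfacet
facet normal -0.774 -0.544 0.324
outer loop
vertex -3.938 1.984 0.518
vertex -3.445 1.328 0.595
vertex -3.265 2.206 2.501
endloop
endfacet
facet normal 0.134 -0.017 -0.991
outer loop
vertex -3.445 1.328 0.595
vertex -3.015 2.174 0.639
vertex -2.628 1.308 0.706
endloop
endfacet
facet normal -0.080 -0.903 0.423
outer loop
vertex -3.445 1.328 0.595
vertex -2.628 1.308 0.706
vertex -3.265 2.206 2.501
endloop
endfacet
facet normal 0.132 -0.018 -0.991
outer loop
vertex -2.628 1.308 0.706
vertex -3.015 2.174 0.639
vertex -2.102 1.941 0.765
endloop
endfacet
facet normal 0.636 -0.576 0.514
outer loop
vertex -2.628 1.308 0.706
vertex -2.102 1.941 0.765
vertex -3.265 2.206 2.501
endloop
endfacet
facet normal 0.133 -0.016 -0.991
outer loop
vertex -2.102 1.941 0.765
vertex -3.015 2.174 0.639
vertex -2.264 2.748 0.73
endloop
endfacet
facet normal 0.829 0.189 0.526
outer loop
vertex -2.102 1.941 0.765
vertex -2.264 2.748 0.73
vertex -3.265 2.206 2.501
endloop
endfacet

endsolid
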